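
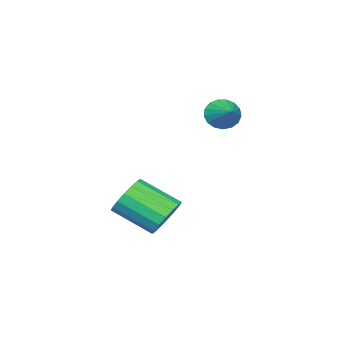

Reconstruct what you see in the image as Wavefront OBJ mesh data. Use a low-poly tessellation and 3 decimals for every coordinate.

v -3.605 2.571 1.864
v -3.153 2.502 1.321
v -2.835 3.429 2.396
v -3.362 2.751 1.222
v -3.627 2.959 1.27
v -3.886 3.078 1.454
v -4.082 3.081 1.732
v -4.168 2.967 2.04
v -4.125 2.762 2.308
v -3.963 2.514 2.475
v -3.719 2.279 2.501
v -3.449 2.11 2.382
v -3.215 2.048 2.144
v -3.07 2.105 1.842
v -3.048 2.269 1.545
v -1.35 1.625 -2.822
v -1.085 1.218 -3.591
v -0.725 -0.332 -2.648
v -0.99 0.075 -1.878
v -0.72 1.397 -3.437
v -0.359 -0.153 -2.493
v -0.498 1.628 -3.142
v -0.138 0.078 -2.198
v -0.472 1.859 -2.773
v -0.112 0.309 -1.829
v -0.647 2.036 -2.416
v -0.287 0.486 -1.472
v -0.983 2.119 -2.151
v -0.623 0.569 -1.208
v -1.403 2.088 -2.04
v -1.043 0.538 -1.097
v -1.811 1.952 -2.109
v -1.451 0.402 -1.165
v -2.114 1.741 -2.34
v -1.753 0.191 -1.397
v -2.241 1.503 -2.682
v -1.881 -0.047 -1.739
v -2.164 1.293 -3.056
v -1.804 -0.257 -2.113
v -1.901 1.159 -3.376
v -1.541 -0.391 -2.433
v -1.512 1.132 -3.57
v -1.151 -0.418 -2.626
f 2 1 4
f 2 4 3
f 4 1 5
f 4 5 3
f 5 1 6
f 5 6 3
f 6 1 7
f 6 7 3
f 7 1 8
f 7 8 3
f 8 1 9
f 8 9 3
f 9 1 10
f 9 10 3
f 10 1 11
f 10 11 3
f 11 1 12
f 11 12 3
f 12 1 13
f 12 13 3
f 13 1 14
f 13 14 3
f 14 1 15
f 14 15 3
f 15 1 2
f 15 2 3
f 17 16 20
f 17 20 18
f 18 20 21
f 18 21 19
f 20 16 22
f 20 22 21
f 21 22 23
f 21 23 19
f 22 16 24
f 22 24 23
f 23 24 25
f 23 25 19
f 24 16 26
f 24 26 25
f 25 26 27
f 25 27 19
f 26 16 28
f 26 28 27
f 27 28 29
f 27 29 19
f 28 16 30
f 28 30 29
f 29 30 31
f 29 31 19
f 30 16 32
f 30 32 31
f 31 32 33
f 31 33 19
f 32 16 34
f 32 34 33
f 33 34 35
f 33 35 19
f 34 16 36
f 34 36 35
f 35 36 37
f 35 37 19
f 36 16 38
f 36 38 37
f 37 38 39
f 37 39 19
f 38 16 40
f 38 40 39
f 39 40 41
f 39 41 19
f 40 16 42
f 40 42 41
f 41 42 43
f 41 43 19
f 42 16 17
f 42 17 43
f 43 17 18
f 43 18 19



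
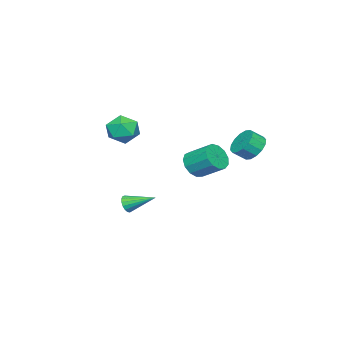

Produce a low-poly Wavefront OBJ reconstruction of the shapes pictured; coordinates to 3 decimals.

v 0.639 -1.763 -3.491
v 0.982 -1.899 -2.956
v 0.181 -0.077 -2.769
v 1.189 -1.762 -3.144
v 1.27 -1.625 -3.411
v 1.206 -1.52 -3.697
v 1.013 -1.47 -3.936
v 0.734 -1.488 -4.072
v 0.434 -1.568 -4.076
v 0.18 -1.693 -3.946
v 0.032 -1.833 -3.711
v 0.023 -1.958 -3.427
v 0.155 -2.038 -3.156
v 0.398 -2.055 -2.963
v 0.696 -2.005 -2.891
v -2.535 -2.903 0.934
v -1.435 -2.659 1.195
v -2.285 -4.661 1.525
v -1.185 -4.417 1.786
v -2.044 -3.951 2.405
v -2.198 -2.864 2.04
v -1.522 -4.456 0.68
v -1.676 -3.369 0.315
v -0.809 -3.619 1.039
v -1.131 -3.307 2.104
v -2.589 -4.013 0.616
v -2.911 -3.701 1.681
v -3.668 4.271 0.808
v -2.887 4.826 0.561
v -2.29 4.265 1.186
v -3.072 3.709 1.432
v -3.093 5.06 0.968
v -2.496 4.499 1.592
v -3.453 5.083 1.331
v -2.856 4.521 1.956
v -3.871 4.887 1.555
v -3.274 4.326 2.18
v -4.234 4.527 1.578
v -3.638 3.966 2.203
v -4.446 4.098 1.395
v -3.85 3.537 2.02
v -4.45 3.715 1.054
v -3.853 3.154 1.679
v -4.244 3.481 0.648
v -3.647 2.92 1.272
v -3.884 3.459 0.284
v -3.287 2.897 0.909
v -3.466 3.654 0.06
v -2.869 3.093 0.685
v -3.102 4.014 0.037
v -2.506 3.453 0.662
v -2.89 4.443 0.22
v -2.294 3.882 0.845
v -1.091 1.783 -0.171
v -0.191 2.018 -0.51
v -0.229 3.493 0.413
v -1.129 3.257 0.751
v -0.556 2.235 -0.871
v -0.595 3.709 0.052
v -1.091 2.308 -1.011
v -1.13 3.783 -0.088
v -1.626 2.214 -0.883
v -1.665 3.689 0.04
v -1.991 1.984 -0.53
v -2.03 3.458 0.393
v -2.07 1.689 -0.063
v -2.109 3.164 0.86
v -1.838 1.424 0.37
v -1.877 2.899 1.293
v -1.369 1.273 0.631
v -1.408 2.748 1.554
v -0.811 1.284 0.637
v -0.85 2.759 1.56
v -0.342 1.453 0.386
v -0.381 2.928 1.309
v -0.111 1.727 -0.041
v -0.15 3.201 0.882
f 2 1 4
f 2 4 3
f 4 1 5
f 4 5 3
f 5 1 6
f 5 6 3
f 6 1 7
f 6 7 3
f 7 1 8
f 7 8 3
f 8 1 9
f 8 9 3
f 9 1 10
f 9 10 3
f 10 1 11
f 10 11 3
f 11 1 12
f 11 12 3
f 12 1 13
f 12 13 3
f 13 1 14
f 13 14 3
f 14 1 15
f 14 15 3
f 15 1 2
f 15 2 3
f 16 27 21
f 16 21 17
f 16 17 23
f 16 23 26
f 16 26 27
f 17 21 25
f 21 27 20
f 27 26 18
f 26 23 22
f 23 17 24
f 19 25 20
f 19 20 18
f 19 18 22
f 19 22 24
f 19 24 25
f 20 25 21
f 18 20 27
f 22 18 26
f 24 22 23
f 25 24 17
f 29 28 32
f 29 32 30
f 30 32 33
f 30 33 31
f 32 28 34
f 32 34 33
f 33 34 35
f 33 35 31
f 34 28 36
f 34 36 35
f 35 36 37
f 35 37 31
f 36 28 38
f 36 38 37
f 37 38 39
f 37 39 31
f 38 28 40
f 38 40 39
f 39 40 41
f 39 41 31
f 40 28 42
f 40 42 41
f 41 42 43
f 41 43 31
f 42 28 44
f 42 44 43
f 43 44 45
f 43 45 31
f 44 28 46
f 44 46 45
f 45 46 47
f 45 47 31
f 46 28 48
f 46 48 47
f 47 48 49
f 47 49 31
f 48 28 50
f 48 50 49
f 49 50 51
f 49 51 31
f 50 28 52
f 50 52 51
f 51 52 53
f 51 53 31
f 52 28 29
f 52 29 53
f 53 29 30
f 53 30 31
f 55 54 58
f 55 58 56
f 56 58 59
f 56 59 57
f 58 54 60
f 58 60 59
f 59 60 61
f 59 61 57
f 60 54 62
f 60 62 61
f 61 62 63
f 61 63 57
f 62 54 64
f 62 64 63
f 63 64 65
f 63 65 57
f 64 54 66
f 64 66 65
f 65 66 67
f 65 67 57
f 66 54 68
f 66 68 67
f 67 68 69
f 67 69 57
f 68 54 70
f 68 70 69
f 69 70 71
f 69 71 57
f 70 54 72
f 70 72 71
f 71 72 73
f 71 73 57
f 72 54 74
f 72 74 73
f 73 74 75
f 73 75 57
f 74 54 76
f 74 76 75
f 75 76 77
f 75 77 57
f 76 54 55
f 76 55 77
f 77 55 56
f 77 56 57



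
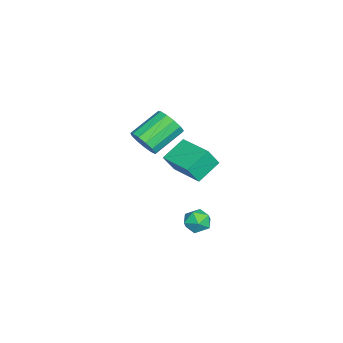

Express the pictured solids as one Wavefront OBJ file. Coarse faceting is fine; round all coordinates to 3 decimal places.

v 1.87 1.123 -1.258
v 2.411 1.588 -1.207
v 2.409 0.592 -2.133
v 2.95 1.057 -2.082
v 2.843 0.576 -1.564
v 2.509 0.904 -1.024
v 2.311 1.276 -2.316
v 1.977 1.604 -1.776
v 2.683 1.683 -1.861
v 3.012 1.25 -1.397
v 1.808 0.93 -1.943
v 2.137 0.497 -1.479
v 2.953 -1.192 3.54
v 3.54 -0.954 3.995
v 2.474 0.07 4.835
v 1.887 -0.168 4.38
v 3.532 -0.681 3.651
v 2.466 0.343 4.491
v 3.339 -0.57 3.272
v 2.273 0.454 4.112
v 3.024 -0.656 2.978
v 1.959 0.368 3.817
v 2.687 -0.913 2.862
v 1.621 0.111 3.702
v 2.434 -1.258 2.962
v 1.368 -0.234 3.802
v 2.346 -1.582 3.245
v 1.28 -0.558 4.085
v 2.45 -1.783 3.622
v 1.384 -0.759 4.462
v 2.714 -1.795 3.973
v 1.648 -0.771 4.813
v 3.054 -1.617 4.187
v 1.988 -0.592 5.026
v 3.362 -1.303 4.195
v 2.296 -0.279 5.035
v 0.945 -0.198 0.604
v 1.289 -0.643 1.549
v 0.027 0.551 1.29
v 0.37 0.106 2.236
v 2.15 1.114 0.784
v 2.493 0.669 1.73
v 1.231 1.863 1.471
v 1.575 1.418 2.416
f 1 12 6
f 1 6 2
f 1 2 8
f 1 8 11
f 1 11 12
f 2 6 10
f 6 12 5
f 12 11 3
f 11 8 7
f 8 2 9
f 4 10 5
f 4 5 3
f 4 3 7
f 4 7 9
f 4 9 10
f 5 10 6
f 3 5 12
f 7 3 11
f 9 7 8
f 10 9 2
f 14 13 17
f 14 17 15
f 15 17 18
f 15 18 16
f 17 13 19
f 17 19 18
f 18 19 20
f 18 20 16
f 19 13 21
f 19 21 20
f 20 21 22
f 20 22 16
f 21 13 23
f 21 23 22
f 22 23 24
f 22 24 16
f 23 13 25
f 23 25 24
f 24 25 26
f 24 26 16
f 25 13 27
f 25 27 26
f 26 27 28
f 26 28 16
f 27 13 29
f 27 29 28
f 28 29 30
f 28 30 16
f 29 13 31
f 29 31 30
f 30 31 32
f 30 32 16
f 31 13 33
f 31 33 32
f 32 33 34
f 32 34 16
f 33 13 35
f 33 35 34
f 34 35 36
f 34 36 16
f 35 13 14
f 35 14 36
f 36 14 15
f 36 15 16
f 38 40 37
f 41 38 37
f 37 40 39
f 39 41 37
f 38 44 40
f 42 38 41
f 42 44 38
f 40 44 39
f 43 41 39
f 39 44 43
f 43 42 41
f 44 42 43



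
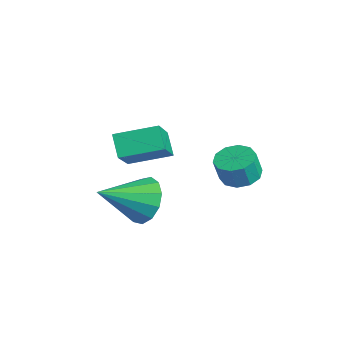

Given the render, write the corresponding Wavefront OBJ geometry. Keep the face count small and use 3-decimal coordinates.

v 2.223 3.3 -0.992
v 2.891 2.876 -1.208
v 3.025 2.557 -0.164
v 2.357 2.98 0.052
v 3.037 3.345 -1.083
v 3.171 3.026 -0.039
v 2.871 3.797 -0.923
v 3.005 3.477 0.121
v 2.458 4.059 -0.79
v 2.593 3.739 0.254
v 1.955 4.031 -0.734
v 2.09 3.711 0.31
v 1.555 3.723 -0.776
v 1.689 3.404 0.268
v 1.409 3.254 -0.901
v 1.543 2.935 0.143
v 1.575 2.803 -1.061
v 1.709 2.483 -0.017
v 1.987 2.541 -1.194
v 2.122 2.221 -0.15
v 2.49 2.569 -1.25
v 2.625 2.249 -0.206
v 1.492 -0.229 -2.082
v 2.2 0.207 -1.362
v 1.648 -2.111 -1.098
v 1.635 0.286 -1.12
v 1.024 0.202 -1.184
v 0.562 -0.019 -1.533
v 0.395 -0.306 -2.057
v 0.576 -0.569 -2.588
v 1.048 -0.724 -2.959
v 1.661 -0.721 -3.051
v 2.22 -0.562 -2.836
v 2.548 -0.298 -2.381
v 2.541 -0.011 -1.832
v 0.047 -0.587 0.369
v 1.455 -1.419 1.734
v 0.577 1.014 0.798
v 1.985 0.182 2.163
v 0.795 -0.622 -0.423
v 2.203 -1.454 0.942
v 1.325 0.979 0.006
v 2.733 0.147 1.371
f 2 1 5
f 2 5 3
f 3 5 6
f 3 6 4
f 5 1 7
f 5 7 6
f 6 7 8
f 6 8 4
f 7 1 9
f 7 9 8
f 8 9 10
f 8 10 4
f 9 1 11
f 9 11 10
f 10 11 12
f 10 12 4
f 11 1 13
f 11 13 12
f 12 13 14
f 12 14 4
f 13 1 15
f 13 15 14
f 14 15 16
f 14 16 4
f 15 1 17
f 15 17 16
f 16 17 18
f 16 18 4
f 17 1 19
f 17 19 18
f 18 19 20
f 18 20 4
f 19 1 21
f 19 21 20
f 20 21 22
f 20 22 4
f 21 1 2
f 21 2 22
f 22 2 3
f 22 3 4
f 24 23 26
f 24 26 25
f 26 23 27
f 26 27 25
f 27 23 28
f 27 28 25
f 28 23 29
f 28 29 25
f 29 23 30
f 29 30 25
f 30 23 31
f 30 31 25
f 31 23 32
f 31 32 25
f 32 23 33
f 32 33 25
f 33 23 34
f 33 34 25
f 34 23 35
f 34 35 25
f 35 23 24
f 35 24 25
f 37 39 36
f 40 37 36
f 36 39 38
f 38 40 36
f 37 43 39
f 41 37 40
f 41 43 37
f 39 43 38
f 42 40 38
f 38 43 42
f 42 41 40
f 43 41 42



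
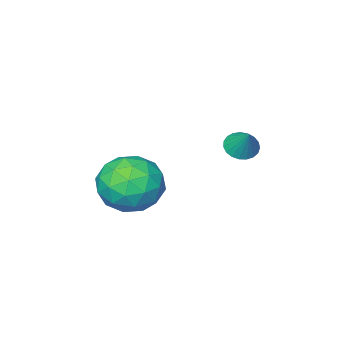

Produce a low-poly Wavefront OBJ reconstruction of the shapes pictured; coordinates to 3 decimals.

v 0.331 0.131 -2.041
v 1.335 0.564 -2.383
v 1.205 -0.884 -0.757
v 2.209 -0.451 -1.099
v 1.449 0.219 -0.564
v 0.909 0.846 -1.357
v 1.631 -1.166 -1.783
v 1.091 -0.539 -2.576
v 2.139 -0.238 -2.223
v 2.026 0.618 -1.47
v 0.514 -0.938 -1.67
v 0.401 -0.082 -0.917
v 0.756 0.436 -2.324
v 1.784 -0.756 -0.816
v 1.337 -0.362 -0.501
v 1.927 -0.108 -0.702
v 0.506 0.602 -1.721
v 1.096 0.857 -1.922
v 1.163 0.654 -0.853
v 1.444 -1.177 -1.218
v 2.034 -0.922 -1.419
v 0.613 -0.212 -2.438
v 1.203 0.042 -2.639
v 1.377 -0.974 -2.287
v 1.819 0.22 -2.432
v 2.333 -0.377 -1.677
v 1.993 -0.797 -2.079
v 1.676 -0.429 -2.545
v 1.753 0.723 -1.989
v 2.267 0.127 -1.235
v 1.82 0.521 -0.92
v 1.502 0.889 -1.386
v 2.225 0.252 -1.895
v 0.273 -0.447 -1.905
v 0.787 -1.043 -1.151
v 1.038 -1.209 -1.754
v 0.72 -0.841 -2.22
v 0.207 0.057 -1.463
v 0.721 -0.54 -0.708
v 0.864 0.109 -0.595
v 0.547 0.477 -1.061
v 0.315 -0.572 -1.245
v -2.228 0.832 -0.632
v -1.825 0.455 -0.456
v -1.992 1.488 0.232
v -1.698 0.6 -0.6
v -1.662 0.785 -0.751
v -1.725 0.978 -0.88
v -1.874 1.147 -0.967
v -2.085 1.261 -0.996
v -2.32 1.3 -0.962
v -2.54 1.259 -0.871
v -2.705 1.144 -0.738
v -2.788 0.976 -0.588
v -2.775 0.782 -0.445
v -2.666 0.597 -0.334
v -2.482 0.453 -0.275
v -2.254 0.374 -0.278
v -2.022 0.375 -0.342
f 1 38 17
f 38 12 41
f 17 41 6
f 38 41 17
f 1 17 13
f 17 6 18
f 13 18 2
f 17 18 13
f 1 13 22
f 13 2 23
f 22 23 8
f 13 23 22
f 1 22 34
f 22 8 37
f 34 37 11
f 22 37 34
f 1 34 38
f 34 11 42
f 38 42 12
f 34 42 38
f 2 18 29
f 18 6 32
f 29 32 10
f 18 32 29
f 6 41 19
f 41 12 40
f 19 40 5
f 41 40 19
f 12 42 39
f 42 11 35
f 39 35 3
f 42 35 39
f 11 37 36
f 37 8 24
f 36 24 7
f 37 24 36
f 8 23 28
f 23 2 25
f 28 25 9
f 23 25 28
f 4 30 16
f 30 10 31
f 16 31 5
f 30 31 16
f 4 16 14
f 16 5 15
f 14 15 3
f 16 15 14
f 4 14 21
f 14 3 20
f 21 20 7
f 14 20 21
f 4 21 26
f 21 7 27
f 26 27 9
f 21 27 26
f 4 26 30
f 26 9 33
f 30 33 10
f 26 33 30
f 5 31 19
f 31 10 32
f 19 32 6
f 31 32 19
f 3 15 39
f 15 5 40
f 39 40 12
f 15 40 39
f 7 20 36
f 20 3 35
f 36 35 11
f 20 35 36
f 9 27 28
f 27 7 24
f 28 24 8
f 27 24 28
f 10 33 29
f 33 9 25
f 29 25 2
f 33 25 29
f 44 43 46
f 44 46 45
f 46 43 47
f 46 47 45
f 47 43 48
f 47 48 45
f 48 43 49
f 48 49 45
f 49 43 50
f 49 50 45
f 50 43 51
f 50 51 45
f 51 43 52
f 51 52 45
f 52 43 53
f 52 53 45
f 53 43 54
f 53 54 45
f 54 43 55
f 54 55 45
f 55 43 56
f 55 56 45
f 56 43 57
f 56 57 45
f 57 43 58
f 57 58 45
f 58 43 59
f 58 59 45
f 59 43 44
f 59 44 45



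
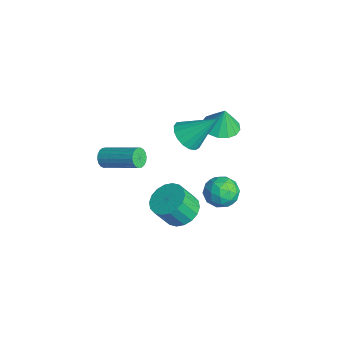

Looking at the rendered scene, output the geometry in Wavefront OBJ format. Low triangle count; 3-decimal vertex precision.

v -3.232 3.329 1.107
v -2.361 2.839 1.098
v -3.128 3.491 2.413
v -2.236 3.336 1.026
v -2.378 3.831 0.976
v -2.749 4.192 0.961
v -3.25 4.321 0.985
v -3.746 4.184 1.042
v -4.104 3.819 1.116
v -4.229 3.321 1.188
v -4.087 2.826 1.238
v -3.716 2.466 1.254
v -3.215 2.336 1.229
v -2.719 2.473 1.173
v -0.873 -3.519 2.994
v -0.573 -3.511 2.509
v 0.773 -2.174 3.362
v 0.473 -2.181 3.846
v -0.74 -3.322 2.475
v 0.606 -1.985 3.328
v -0.932 -3.173 2.545
v 0.414 -1.835 3.397
v -1.113 -3.091 2.703
v 0.233 -1.754 3.555
v -1.246 -3.095 2.918
v 0.099 -1.758 3.771
v -1.306 -3.182 3.149
v 0.04 -1.845 4.002
v -1.28 -3.336 3.349
v 0.066 -1.999 4.202
v -1.173 -3.526 3.478
v 0.173 -2.189 4.331
v -1.006 -3.715 3.512
v 0.34 -2.378 4.365
v -0.814 -3.865 3.443
v 0.532 -2.527 4.295
v -0.633 -3.946 3.285
v 0.713 -2.609 4.137
v -0.499 -3.942 3.069
v 0.846 -2.605 3.922
v -0.44 -3.855 2.838
v 0.906 -2.518 3.691
v -0.466 -3.701 2.638
v 0.88 -2.364 3.491
v 1.097 -0.261 -0.512
v 2.069 -0.468 -0.629
v 2.054 -1.226 0.595
v 1.083 -1.019 0.712
v 2.075 -0.09 -0.395
v 2.061 -0.848 0.83
v 1.888 0.255 -0.184
v 1.874 -0.503 1.041
v 1.545 0.497 -0.038
v 1.53 -0.261 1.187
v 1.113 0.589 0.014
v 1.098 -0.169 1.239
v 0.677 0.513 -0.038
v 0.663 -0.245 1.186
v 0.325 0.283 -0.184
v 0.311 -0.474 1.04
v 0.126 -0.054 -0.395
v 0.111 -0.812 0.829
v 0.119 -0.432 -0.63
v 0.105 -1.19 0.595
v 0.306 -0.777 -0.841
v 0.292 -1.535 0.384
v 0.65 -1.019 -0.987
v 0.635 -1.777 0.238
v 1.082 -1.111 -1.039
v 1.067 -1.869 0.186
v 1.517 -1.035 -0.986
v 1.503 -1.793 0.238
v 1.869 -0.806 -0.84
v 1.855 -1.563 0.384
v -0.966 3.42 -2.017
v -0.29 2.912 -2.53
v -1.37 2.088 -1.23
v -0.694 1.58 -1.743
v -0.407 2.253 -1.078
v -0.158 3.076 -1.564
v -1.502 1.924 -2.196
v -1.253 2.747 -2.682
v -0.621 1.988 -2.64
v 0.055 2.191 -1.949
v -1.715 2.809 -1.811
v -1.039 3.012 -1.12
v -0.593 3.283 -2.342
v -1.067 1.717 -1.418
v -0.899 2.112 -1.027
v -0.502 1.814 -1.328
v -0.515 3.379 -1.775
v -0.118 3.081 -2.076
v -0.187 2.693 -1.223
v -1.542 1.919 -1.684
v -1.145 1.621 -1.985
v -1.158 3.186 -2.432
v -0.761 2.888 -2.733
v -1.473 2.307 -2.537
v -0.39 2.441 -2.709
v -0.627 1.658 -2.246
v -1.103 1.86 -2.513
v -0.956 2.344 -2.798
v 0.008 2.561 -2.302
v -0.23 1.778 -1.84
v -0.061 2.173 -1.449
v 0.085 2.657 -1.735
v -0.187 2.017 -2.367
v -1.43 3.222 -1.92
v -1.668 2.439 -1.458
v -1.745 2.343 -2.025
v -1.599 2.827 -2.311
v -1.033 3.342 -1.514
v -1.27 2.559 -1.051
v -0.704 2.656 -0.962
v -0.557 3.14 -1.247
v -1.473 2.983 -1.393
v -2.035 1.09 2.135
v -1.489 1.536 1.513
v -1.465 2.47 3.625
v -1.887 1.742 1.474
v -2.319 1.798 1.587
v -2.686 1.693 1.825
v -2.904 1.449 2.134
v -2.922 1.122 2.444
v -2.737 0.789 2.682
v -2.391 0.524 2.795
v -1.964 0.389 2.757
v -1.553 0.414 2.576
v -1.252 0.594 2.294
v -1.13 0.888 1.976
v -1.216 1.228 1.694
f 2 1 4
f 2 4 3
f 4 1 5
f 4 5 3
f 5 1 6
f 5 6 3
f 6 1 7
f 6 7 3
f 7 1 8
f 7 8 3
f 8 1 9
f 8 9 3
f 9 1 10
f 9 10 3
f 10 1 11
f 10 11 3
f 11 1 12
f 11 12 3
f 12 1 13
f 12 13 3
f 13 1 14
f 13 14 3
f 14 1 2
f 14 2 3
f 16 15 19
f 16 19 17
f 17 19 20
f 17 20 18
f 19 15 21
f 19 21 20
f 20 21 22
f 20 22 18
f 21 15 23
f 21 23 22
f 22 23 24
f 22 24 18
f 23 15 25
f 23 25 24
f 24 25 26
f 24 26 18
f 25 15 27
f 25 27 26
f 26 27 28
f 26 28 18
f 27 15 29
f 27 29 28
f 28 29 30
f 28 30 18
f 29 15 31
f 29 31 30
f 30 31 32
f 30 32 18
f 31 15 33
f 31 33 32
f 32 33 34
f 32 34 18
f 33 15 35
f 33 35 34
f 34 35 36
f 34 36 18
f 35 15 37
f 35 37 36
f 36 37 38
f 36 38 18
f 37 15 39
f 37 39 38
f 38 39 40
f 38 40 18
f 39 15 41
f 39 41 40
f 40 41 42
f 40 42 18
f 41 15 43
f 41 43 42
f 42 43 44
f 42 44 18
f 43 15 16
f 43 16 44
f 44 16 17
f 44 17 18
f 46 45 49
f 46 49 47
f 47 49 50
f 47 50 48
f 49 45 51
f 49 51 50
f 50 51 52
f 50 52 48
f 51 45 53
f 51 53 52
f 52 53 54
f 52 54 48
f 53 45 55
f 53 55 54
f 54 55 56
f 54 56 48
f 55 45 57
f 55 57 56
f 56 57 58
f 56 58 48
f 57 45 59
f 57 59 58
f 58 59 60
f 58 60 48
f 59 45 61
f 59 61 60
f 60 61 62
f 60 62 48
f 61 45 63
f 61 63 62
f 62 63 64
f 62 64 48
f 63 45 65
f 63 65 64
f 64 65 66
f 64 66 48
f 65 45 67
f 65 67 66
f 66 67 68
f 66 68 48
f 67 45 69
f 67 69 68
f 68 69 70
f 68 70 48
f 69 45 71
f 69 71 70
f 70 71 72
f 70 72 48
f 71 45 73
f 71 73 72
f 72 73 74
f 72 74 48
f 73 45 46
f 73 46 74
f 74 46 47
f 74 47 48
f 75 112 91
f 112 86 115
f 91 115 80
f 112 115 91
f 75 91 87
f 91 80 92
f 87 92 76
f 91 92 87
f 75 87 96
f 87 76 97
f 96 97 82
f 87 97 96
f 75 96 108
f 96 82 111
f 108 111 85
f 96 111 108
f 75 108 112
f 108 85 116
f 112 116 86
f 108 116 112
f 76 92 103
f 92 80 106
f 103 106 84
f 92 106 103
f 80 115 93
f 115 86 114
f 93 114 79
f 115 114 93
f 86 116 113
f 116 85 109
f 113 109 77
f 116 109 113
f 85 111 110
f 111 82 98
f 110 98 81
f 111 98 110
f 82 97 102
f 97 76 99
f 102 99 83
f 97 99 102
f 78 104 90
f 104 84 105
f 90 105 79
f 104 105 90
f 78 90 88
f 90 79 89
f 88 89 77
f 90 89 88
f 78 88 95
f 88 77 94
f 95 94 81
f 88 94 95
f 78 95 100
f 95 81 101
f 100 101 83
f 95 101 100
f 78 100 104
f 100 83 107
f 104 107 84
f 100 107 104
f 79 105 93
f 105 84 106
f 93 106 80
f 105 106 93
f 77 89 113
f 89 79 114
f 113 114 86
f 89 114 113
f 81 94 110
f 94 77 109
f 110 109 85
f 94 109 110
f 83 101 102
f 101 81 98
f 102 98 82
f 101 98 102
f 84 107 103
f 107 83 99
f 103 99 76
f 107 99 103
f 118 117 120
f 118 120 119
f 120 117 121
f 120 121 119
f 121 117 122
f 121 122 119
f 122 117 123
f 122 123 119
f 123 117 124
f 123 124 119
f 124 117 125
f 124 125 119
f 125 117 126
f 125 126 119
f 126 117 127
f 126 127 119
f 127 117 128
f 127 128 119
f 128 117 129
f 128 129 119
f 129 117 130
f 129 130 119
f 130 117 131
f 130 131 119
f 131 117 118
f 131 118 119



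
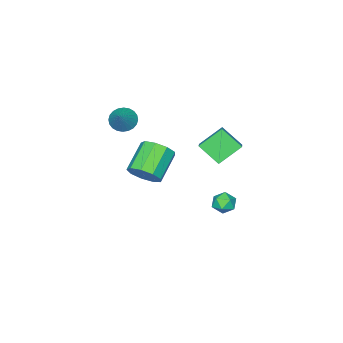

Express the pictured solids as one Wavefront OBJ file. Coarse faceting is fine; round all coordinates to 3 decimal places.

v 0.648 -3.093 2.951
v 1.222 -3.01 2.372
v 1.732 -2.387 4.129
v 1.068 -2.731 2.347
v 0.849 -2.507 2.414
v 0.6 -2.373 2.563
v 0.358 -2.348 2.771
v 0.16 -2.437 3.006
v 0.037 -2.625 3.233
v 0.006 -2.885 3.417
v 0.073 -3.177 3.53
v 0.228 -3.456 3.555
v 0.447 -3.679 3.488
v 0.696 -3.814 3.339
v 0.938 -3.839 3.132
v 1.136 -3.75 2.896
v 1.259 -3.562 2.669
v 1.29 -3.302 2.485
v -2.487 2.33 -3.511
v -2.137 1.803 -3.964
v -2.723 1.437 -2.656
v -2.373 0.91 -3.109
v -1.953 1.467 -2.765
v -1.807 2.019 -3.294
v -3.053 1.221 -3.326
v -2.907 1.773 -3.855
v -2.487 1.118 -3.85
v -1.807 1.27 -3.503
v -3.053 1.97 -3.117
v -2.373 2.122 -2.77
v 0.709 2.567 3.724
v -0.457 3.145 4.737
v 0.406 3.71 2.722
v -0.76 4.289 3.735
v 1.28 3.051 4.105
v 0.114 3.63 5.118
v 0.977 4.195 3.103
v -0.189 4.773 4.116
v 2.909 0.655 1.446
v 3.419 0.914 2.278
v 1.842 0.464 3.386
v 1.331 0.205 2.554
v 3.085 1.463 2.025
v 1.507 1.014 3.133
v 2.668 1.634 1.501
v 1.091 1.184 2.609
v 2.364 1.347 0.951
v 0.786 0.897 2.06
v 2.315 0.736 0.633
v 0.737 0.286 1.741
v 2.543 0.087 0.695
v 0.966 -0.363 1.803
v 2.943 -0.296 1.108
v 1.365 -0.746 2.217
v 3.327 -0.234 1.68
v 1.749 -0.684 2.788
v 3.515 0.244 2.141
v 1.937 -0.206 3.25
f 2 1 4
f 2 4 3
f 4 1 5
f 4 5 3
f 5 1 6
f 5 6 3
f 6 1 7
f 6 7 3
f 7 1 8
f 7 8 3
f 8 1 9
f 8 9 3
f 9 1 10
f 9 10 3
f 10 1 11
f 10 11 3
f 11 1 12
f 11 12 3
f 12 1 13
f 12 13 3
f 13 1 14
f 13 14 3
f 14 1 15
f 14 15 3
f 15 1 16
f 15 16 3
f 16 1 17
f 16 17 3
f 17 1 18
f 17 18 3
f 18 1 2
f 18 2 3
f 19 30 24
f 19 24 20
f 19 20 26
f 19 26 29
f 19 29 30
f 20 24 28
f 24 30 23
f 30 29 21
f 29 26 25
f 26 20 27
f 22 28 23
f 22 23 21
f 22 21 25
f 22 25 27
f 22 27 28
f 23 28 24
f 21 23 30
f 25 21 29
f 27 25 26
f 28 27 20
f 32 34 31
f 35 32 31
f 31 34 33
f 33 35 31
f 32 38 34
f 36 32 35
f 36 38 32
f 34 38 33
f 37 35 33
f 33 38 37
f 37 36 35
f 38 36 37
f 40 39 43
f 40 43 41
f 41 43 44
f 41 44 42
f 43 39 45
f 43 45 44
f 44 45 46
f 44 46 42
f 45 39 47
f 45 47 46
f 46 47 48
f 46 48 42
f 47 39 49
f 47 49 48
f 48 49 50
f 48 50 42
f 49 39 51
f 49 51 50
f 50 51 52
f 50 52 42
f 51 39 53
f 51 53 52
f 52 53 54
f 52 54 42
f 53 39 55
f 53 55 54
f 54 55 56
f 54 56 42
f 55 39 57
f 55 57 56
f 56 57 58
f 56 58 42
f 57 39 40
f 57 40 58
f 58 40 41
f 58 41 42



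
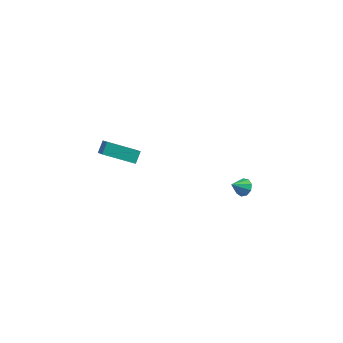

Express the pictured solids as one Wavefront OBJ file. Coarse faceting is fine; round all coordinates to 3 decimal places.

v -4.95 3.191 -1.127
v -4.357 2.498 -0.379
v -4.928 3.801 -0.58
v -4.334 3.108 0.168
v -3.266 3.812 -1.888
v -2.672 3.119 -1.14
v -3.243 4.422 -1.341
v -2.65 3.729 -0.593
v 3.543 3.164 -0.779
v 3.96 3.253 -0.401
v 3.077 2.556 -0.121
v 3.679 3.519 -0.355
v 3.334 3.619 -0.507
v 3.087 3.506 -0.786
v 3.053 3.233 -1.063
v 3.249 2.927 -1.206
v 3.582 2.733 -1.15
v 3.897 2.74 -0.92
v 4.046 2.945 -0.624
f 2 4 1
f 5 2 1
f 1 4 3
f 3 5 1
f 2 8 4
f 6 2 5
f 6 8 2
f 4 8 3
f 7 5 3
f 3 8 7
f 7 6 5
f 8 6 7
f 10 9 12
f 10 12 11
f 12 9 13
f 12 13 11
f 13 9 14
f 13 14 11
f 14 9 15
f 14 15 11
f 15 9 16
f 15 16 11
f 16 9 17
f 16 17 11
f 17 9 18
f 17 18 11
f 18 9 19
f 18 19 11
f 19 9 10
f 19 10 11



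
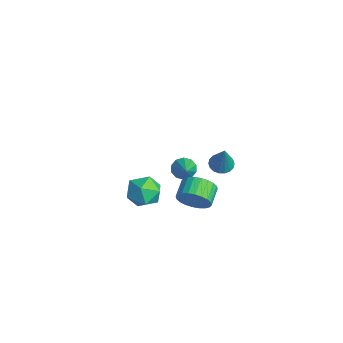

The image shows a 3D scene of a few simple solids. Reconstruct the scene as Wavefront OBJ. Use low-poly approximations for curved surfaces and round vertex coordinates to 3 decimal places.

v 0.316 0.564 -2.818
v 0.959 0.824 -1.977
v 0.008 1.575 -1.481
v -0.636 1.316 -2.322
v 1.057 1.131 -2.255
v 0.106 1.882 -1.758
v 1.042 1.352 -2.618
v 0.091 2.103 -2.121
v 0.917 1.453 -3.011
v -0.035 2.204 -2.515
v 0.7 1.419 -3.375
v -0.252 2.17 -2.879
v 0.424 1.255 -3.655
v -0.527 2.006 -3.158
v 0.132 0.985 -3.807
v -0.819 1.737 -3.31
v -0.132 0.652 -3.808
v -1.083 1.403 -3.312
v -0.328 0.305 -3.659
v -1.279 1.056 -3.163
v -0.426 -0.002 -3.382
v -1.377 0.749 -2.885
v -0.411 -0.223 -3.019
v -1.362 0.528 -2.522
v -0.285 -0.324 -2.625
v -1.237 0.427 -2.129
v -0.068 -0.29 -2.261
v -1.02 0.461 -1.765
v 0.207 -0.126 -1.982
v -0.744 0.625 -1.485
v 0.499 0.143 -1.83
v -0.452 0.895 -1.333
v 0.763 0.477 -1.828
v -0.188 1.228 -1.332
v 3.356 1.005 2.941
v 3.987 1.262 2.677
v 4.204 0.835 4.799
v 3.833 1.532 2.772
v 3.585 1.697 2.9
v 3.291 1.726 3.036
v 3.011 1.612 3.154
v 2.799 1.378 3.229
v 2.697 1.07 3.247
v 2.726 0.749 3.205
v 2.879 0.479 3.11
v 3.128 0.313 2.981
v 3.421 0.285 2.845
v 3.702 0.399 2.727
v 3.914 0.633 2.652
v 4.016 0.941 2.634
v -2.248 -1.721 -2.13
v -1.397 -0.869 -2.32
v -0.883 -3.131 -2.34
v -0.032 -2.279 -2.53
v -0.535 -2.403 -1.426
v -1.379 -1.532 -1.296
v -0.901 -2.468 -3.364
v -1.745 -1.597 -3.234
v -0.564 -1.331 -3.082
v -0.338 -1.29 -1.884
v -1.942 -2.71 -2.776
v -1.716 -2.669 -1.578
v -4.633 1.873 -4.251
v -4.142 2.199 -4.806
v -3.107 1.447 -3.149
v -4.273 2.56 -4.485
v -4.542 2.658 -4.074
v -4.846 2.456 -3.731
v -5.068 2.032 -3.586
v -5.125 1.546 -3.696
v -4.993 1.186 -4.017
v -4.724 1.087 -4.428
v -4.421 1.289 -4.771
v -4.198 1.714 -4.915
f 2 1 5
f 2 5 3
f 3 5 6
f 3 6 4
f 5 1 7
f 5 7 6
f 6 7 8
f 6 8 4
f 7 1 9
f 7 9 8
f 8 9 10
f 8 10 4
f 9 1 11
f 9 11 10
f 10 11 12
f 10 12 4
f 11 1 13
f 11 13 12
f 12 13 14
f 12 14 4
f 13 1 15
f 13 15 14
f 14 15 16
f 14 16 4
f 15 1 17
f 15 17 16
f 16 17 18
f 16 18 4
f 17 1 19
f 17 19 18
f 18 19 20
f 18 20 4
f 19 1 21
f 19 21 20
f 20 21 22
f 20 22 4
f 21 1 23
f 21 23 22
f 22 23 24
f 22 24 4
f 23 1 25
f 23 25 24
f 24 25 26
f 24 26 4
f 25 1 27
f 25 27 26
f 26 27 28
f 26 28 4
f 27 1 29
f 27 29 28
f 28 29 30
f 28 30 4
f 29 1 31
f 29 31 30
f 30 31 32
f 30 32 4
f 31 1 33
f 31 33 32
f 32 33 34
f 32 34 4
f 33 1 2
f 33 2 34
f 34 2 3
f 34 3 4
f 36 35 38
f 36 38 37
f 38 35 39
f 38 39 37
f 39 35 40
f 39 40 37
f 40 35 41
f 40 41 37
f 41 35 42
f 41 42 37
f 42 35 43
f 42 43 37
f 43 35 44
f 43 44 37
f 44 35 45
f 44 45 37
f 45 35 46
f 45 46 37
f 46 35 47
f 46 47 37
f 47 35 48
f 47 48 37
f 48 35 49
f 48 49 37
f 49 35 50
f 49 50 37
f 50 35 36
f 50 36 37
f 51 62 56
f 51 56 52
f 51 52 58
f 51 58 61
f 51 61 62
f 52 56 60
f 56 62 55
f 62 61 53
f 61 58 57
f 58 52 59
f 54 60 55
f 54 55 53
f 54 53 57
f 54 57 59
f 54 59 60
f 55 60 56
f 53 55 62
f 57 53 61
f 59 57 58
f 60 59 52
f 64 63 66
f 64 66 65
f 66 63 67
f 66 67 65
f 67 63 68
f 67 68 65
f 68 63 69
f 68 69 65
f 69 63 70
f 69 70 65
f 70 63 71
f 70 71 65
f 71 63 72
f 71 72 65
f 72 63 73
f 72 73 65
f 73 63 74
f 73 74 65
f 74 63 64
f 74 64 65



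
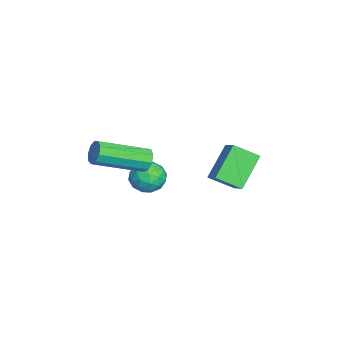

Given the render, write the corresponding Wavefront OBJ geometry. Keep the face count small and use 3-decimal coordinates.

v -1.897 1.086 -1.715
v -2.967 1.737 -0.566
v -1.906 2.118 -2.308
v -2.976 2.769 -1.159
v -1.104 1.411 -1.161
v -2.174 2.062 -0.012
v -1.113 2.443 -1.754
v -2.183 3.094 -0.605
v -2.751 -1.062 -1.497
v -2.374 -0.502 -1.924
v -2.046 -1.978 -2.076
v -1.669 -1.418 -2.503
v -1.544 -1.471 -1.715
v -1.98 -0.905 -1.358
v -2.44 -1.575 -2.642
v -2.876 -1.009 -2.285
v -2.181 -0.819 -2.632
v -1.628 -0.755 -2.059
v -2.792 -1.725 -1.941
v -2.239 -1.661 -1.368
v -2.625 -0.701 -1.66
v -1.795 -1.779 -2.34
v -1.722 -1.81 -1.877
v -1.501 -1.481 -2.128
v -2.393 -0.938 -1.327
v -2.171 -0.609 -1.578
v -1.684 -1.179 -1.455
v -2.249 -1.871 -2.422
v -2.027 -1.542 -2.673
v -2.919 -0.999 -1.872
v -2.698 -0.67 -2.123
v -2.736 -1.301 -2.545
v -2.29 -0.559 -2.327
v -1.875 -1.097 -2.667
v -2.328 -1.189 -2.749
v -2.584 -0.857 -2.539
v -1.964 -0.521 -1.99
v -1.55 -1.059 -2.33
v -1.477 -1.091 -1.867
v -1.733 -0.758 -1.657
v -1.851 -0.707 -2.406
v -2.87 -1.421 -1.67
v -2.456 -1.959 -2.01
v -2.687 -1.722 -2.343
v -2.943 -1.389 -2.133
v -2.545 -1.383 -1.333
v -2.13 -1.921 -1.673
v -1.836 -1.623 -1.461
v -2.092 -1.291 -1.251
v -2.569 -1.773 -1.594
v 0.447 -1.085 0.848
v 0.64 -0.832 1.285
v 1.266 -2.703 2.089
v 1.073 -2.955 1.652
v 0.287 -0.927 1.339
v 0.913 -2.798 2.143
v 0.009 -1.096 1.164
v 0.635 -2.966 1.968
v -0.064 -1.259 0.841
v 0.562 -3.129 1.645
v 0.102 -1.341 0.521
v 0.728 -3.211 1.325
v 0.429 -1.303 0.354
v 1.056 -3.173 1.158
v 0.765 -1.163 0.419
v 1.391 -3.033 1.223
v 0.952 -0.986 0.684
v 1.578 -2.857 1.488
v 0.902 -0.856 1.026
v 1.529 -2.726 1.83
f 2 4 1
f 5 2 1
f 1 4 3
f 3 5 1
f 2 8 4
f 6 2 5
f 6 8 2
f 4 8 3
f 7 5 3
f 3 8 7
f 7 6 5
f 8 6 7
f 9 46 25
f 46 20 49
f 25 49 14
f 46 49 25
f 9 25 21
f 25 14 26
f 21 26 10
f 25 26 21
f 9 21 30
f 21 10 31
f 30 31 16
f 21 31 30
f 9 30 42
f 30 16 45
f 42 45 19
f 30 45 42
f 9 42 46
f 42 19 50
f 46 50 20
f 42 50 46
f 10 26 37
f 26 14 40
f 37 40 18
f 26 40 37
f 14 49 27
f 49 20 48
f 27 48 13
f 49 48 27
f 20 50 47
f 50 19 43
f 47 43 11
f 50 43 47
f 19 45 44
f 45 16 32
f 44 32 15
f 45 32 44
f 16 31 36
f 31 10 33
f 36 33 17
f 31 33 36
f 12 38 24
f 38 18 39
f 24 39 13
f 38 39 24
f 12 24 22
f 24 13 23
f 22 23 11
f 24 23 22
f 12 22 29
f 22 11 28
f 29 28 15
f 22 28 29
f 12 29 34
f 29 15 35
f 34 35 17
f 29 35 34
f 12 34 38
f 34 17 41
f 38 41 18
f 34 41 38
f 13 39 27
f 39 18 40
f 27 40 14
f 39 40 27
f 11 23 47
f 23 13 48
f 47 48 20
f 23 48 47
f 15 28 44
f 28 11 43
f 44 43 19
f 28 43 44
f 17 35 36
f 35 15 32
f 36 32 16
f 35 32 36
f 18 41 37
f 41 17 33
f 37 33 10
f 41 33 37
f 52 51 55
f 52 55 53
f 53 55 56
f 53 56 54
f 55 51 57
f 55 57 56
f 56 57 58
f 56 58 54
f 57 51 59
f 57 59 58
f 58 59 60
f 58 60 54
f 59 51 61
f 59 61 60
f 60 61 62
f 60 62 54
f 61 51 63
f 61 63 62
f 62 63 64
f 62 64 54
f 63 51 65
f 63 65 64
f 64 65 66
f 64 66 54
f 65 51 67
f 65 67 66
f 66 67 68
f 66 68 54
f 67 51 69
f 67 69 68
f 68 69 70
f 68 70 54
f 69 51 52
f 69 52 70
f 70 52 53
f 70 53 54



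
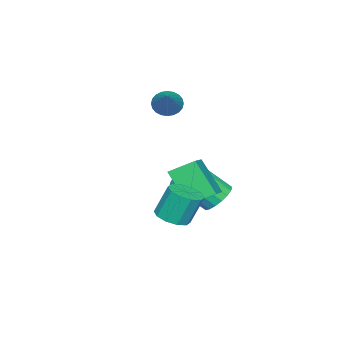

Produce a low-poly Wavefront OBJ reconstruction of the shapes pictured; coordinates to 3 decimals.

v -0.247 -1.045 0.302
v -0.847 -0.053 0.932
v 0.042 0.11 -1.242
v -0.558 1.103 -0.612
v 1.158 -0.583 0.912
v 0.558 0.41 1.542
v 1.447 0.573 -0.632
v 0.847 1.565 -0.002
v -2.182 -2.457 3.266
v -1.829 -2.26 2.682
v -0.678 -1.623 4.454
v -1.988 -2.038 2.727
v -2.176 -1.879 2.853
v -2.365 -1.808 3.043
v -2.527 -1.837 3.267
v -2.635 -1.959 3.49
v -2.675 -2.157 3.679
v -2.639 -2.401 3.806
v -2.534 -2.654 3.85
v -2.375 -2.876 3.805
v -2.187 -3.035 3.678
v -1.998 -3.106 3.489
v -1.837 -3.078 3.265
v -1.728 -2.955 3.042
v -1.688 -2.757 2.852
v -1.724 -2.513 2.726
v -2.196 0.065 -1.985
v -1.536 -0.191 -2.507
v -0.943 -1.58 -1.077
v -1.604 -1.325 -0.555
v -1.373 0.096 -2.296
v -0.781 -1.293 -0.865
v -1.374 0.377 -2.022
v -0.782 -1.012 -0.592
v -1.538 0.596 -1.742
v -0.945 -0.793 -0.312
v -1.832 0.709 -1.51
v -1.24 -0.68 -0.079
v -2.198 0.695 -1.372
v -1.606 -0.694 0.059
v -2.564 0.556 -1.355
v -1.972 -0.833 0.075
v -2.857 0.32 -1.463
v -2.264 -1.069 -0.033
v -3.019 0.033 -1.675
v -2.427 -1.356 -0.244
v -3.018 -0.248 -1.948
v -2.426 -1.637 -0.518
v -2.855 -0.467 -2.228
v -2.262 -1.856 -0.798
v -2.56 -0.58 -2.461
v -1.968 -1.969 -1.03
v -2.194 -0.566 -2.599
v -1.602 -1.955 -1.168
v -1.828 -0.427 -2.615
v -1.236 -1.816 -1.185
v 3.173 0.762 -0.508
v 3.95 0.898 -0.375
v 3.624 1.375 1.041
v 2.847 1.238 0.908
v 3.752 1.312 -0.56
v 3.425 1.788 0.857
v 3.332 1.515 -0.725
v 3.006 1.992 0.691
v 2.852 1.431 -0.807
v 2.526 1.907 0.609
v 2.495 1.091 -0.775
v 2.168 1.567 0.641
v 2.396 0.625 -0.641
v 2.07 1.102 0.775
v 2.595 0.212 -0.457
v 2.268 0.688 0.96
v 3.014 0.008 -0.291
v 2.688 0.485 1.125
v 3.494 0.093 -0.209
v 3.168 0.569 1.207
v 3.852 0.433 -0.241
v 3.525 0.909 1.175
f 2 4 1
f 5 2 1
f 1 4 3
f 3 5 1
f 2 8 4
f 6 2 5
f 6 8 2
f 4 8 3
f 7 5 3
f 3 8 7
f 7 6 5
f 8 6 7
f 10 9 12
f 10 12 11
f 12 9 13
f 12 13 11
f 13 9 14
f 13 14 11
f 14 9 15
f 14 15 11
f 15 9 16
f 15 16 11
f 16 9 17
f 16 17 11
f 17 9 18
f 17 18 11
f 18 9 19
f 18 19 11
f 19 9 20
f 19 20 11
f 20 9 21
f 20 21 11
f 21 9 22
f 21 22 11
f 22 9 23
f 22 23 11
f 23 9 24
f 23 24 11
f 24 9 25
f 24 25 11
f 25 9 26
f 25 26 11
f 26 9 10
f 26 10 11
f 28 27 31
f 28 31 29
f 29 31 32
f 29 32 30
f 31 27 33
f 31 33 32
f 32 33 34
f 32 34 30
f 33 27 35
f 33 35 34
f 34 35 36
f 34 36 30
f 35 27 37
f 35 37 36
f 36 37 38
f 36 38 30
f 37 27 39
f 37 39 38
f 38 39 40
f 38 40 30
f 39 27 41
f 39 41 40
f 40 41 42
f 40 42 30
f 41 27 43
f 41 43 42
f 42 43 44
f 42 44 30
f 43 27 45
f 43 45 44
f 44 45 46
f 44 46 30
f 45 27 47
f 45 47 46
f 46 47 48
f 46 48 30
f 47 27 49
f 47 49 48
f 48 49 50
f 48 50 30
f 49 27 51
f 49 51 50
f 50 51 52
f 50 52 30
f 51 27 53
f 51 53 52
f 52 53 54
f 52 54 30
f 53 27 55
f 53 55 54
f 54 55 56
f 54 56 30
f 55 27 28
f 55 28 56
f 56 28 29
f 56 29 30
f 58 57 61
f 58 61 59
f 59 61 62
f 59 62 60
f 61 57 63
f 61 63 62
f 62 63 64
f 62 64 60
f 63 57 65
f 63 65 64
f 64 65 66
f 64 66 60
f 65 57 67
f 65 67 66
f 66 67 68
f 66 68 60
f 67 57 69
f 67 69 68
f 68 69 70
f 68 70 60
f 69 57 71
f 69 71 70
f 70 71 72
f 70 72 60
f 71 57 73
f 71 73 72
f 72 73 74
f 72 74 60
f 73 57 75
f 73 75 74
f 74 75 76
f 74 76 60
f 75 57 77
f 75 77 76
f 76 77 78
f 76 78 60
f 77 57 58
f 77 58 78
f 78 58 59
f 78 59 60



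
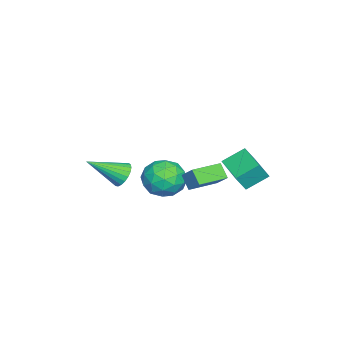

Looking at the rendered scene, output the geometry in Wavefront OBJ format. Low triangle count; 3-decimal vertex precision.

v 1.37 -2.974 -0.344
v 1.951 -2.492 -0.081
v 2.21 -4.626 0.824
v 1.716 -2.449 0.15
v 1.421 -2.496 0.296
v 1.116 -2.626 0.331
v 0.856 -2.817 0.249
v 0.685 -3.034 0.065
v 0.631 -3.241 -0.19
v 0.706 -3.402 -0.471
v 0.895 -3.489 -0.731
v 1.167 -3.487 -0.923
v 1.473 -3.397 -1.015
v 1.762 -3.233 -0.991
v 1.983 -3.024 -0.856
v 2.097 -2.807 -0.631
v 2.086 -2.619 -0.357
v 4.296 1.385 1.04
v 3.857 0.898 1.742
v 2.972 2.43 0.937
v 2.533 1.943 1.638
v 4.767 2.057 1.802
v 4.328 1.57 2.503
v 3.443 3.102 1.698
v 3.004 2.615 2.4
v -3.747 2.629 -1.103
v -3.259 2.197 -0.071
v -2.222 3.805 -1.332
v -1.734 3.372 -0.301
v -3.046 1.568 -1.879
v -2.558 1.135 -0.848
v -1.521 2.743 -2.109
v -1.033 2.311 -1.077
v 1.776 -0.061 1.128
v 2.806 0.283 1.685
v 2.834 -0.943 -0.285
v 3.864 -0.599 0.272
v 3.145 -1.44 0.785
v 2.49 -0.895 1.658
v 3.15 0.235 -0.258
v 2.495 0.78 0.615
v 3.654 0.466 0.828
v 3.651 -0.57 1.473
v 1.989 -0.09 -0.073
v 1.986 -1.126 0.572
v 2.198 0.189 1.53
v 3.442 -0.849 -0.13
v 3.019 -1.343 0.171
v 3.624 -1.141 0.498
v 2.013 -0.504 1.515
v 2.618 -0.302 1.842
v 2.817 -1.315 1.313
v 3.022 -0.358 -0.442
v 3.627 -0.156 -0.115
v 2.016 0.481 0.902
v 2.621 0.683 1.229
v 2.823 0.655 0.087
v 3.302 0.498 1.354
v 3.924 -0.021 0.524
v 3.504 0.47 0.212
v 3.12 0.79 0.726
v 3.3 -0.111 1.733
v 3.922 -0.629 0.903
v 3.499 -1.124 1.204
v 3.115 -0.803 1.717
v 3.799 -0.003 1.229
v 1.718 -0.031 0.497
v 2.34 -0.549 -0.333
v 2.525 0.143 -0.317
v 2.141 0.464 0.196
v 1.716 -0.639 0.876
v 2.338 -1.158 0.046
v 2.52 -1.45 0.674
v 2.136 -1.13 1.188
v 1.841 -0.657 0.171
f 2 1 4
f 2 4 3
f 4 1 5
f 4 5 3
f 5 1 6
f 5 6 3
f 6 1 7
f 6 7 3
f 7 1 8
f 7 8 3
f 8 1 9
f 8 9 3
f 9 1 10
f 9 10 3
f 10 1 11
f 10 11 3
f 11 1 12
f 11 12 3
f 12 1 13
f 12 13 3
f 13 1 14
f 13 14 3
f 14 1 15
f 14 15 3
f 15 1 16
f 15 16 3
f 16 1 17
f 16 17 3
f 17 1 2
f 17 2 3
f 19 21 18
f 22 19 18
f 18 21 20
f 20 22 18
f 19 25 21
f 23 19 22
f 23 25 19
f 21 25 20
f 24 22 20
f 20 25 24
f 24 23 22
f 25 23 24
f 27 29 26
f 30 27 26
f 26 29 28
f 28 30 26
f 27 33 29
f 31 27 30
f 31 33 27
f 29 33 28
f 32 30 28
f 28 33 32
f 32 31 30
f 33 31 32
f 34 71 50
f 71 45 74
f 50 74 39
f 71 74 50
f 34 50 46
f 50 39 51
f 46 51 35
f 50 51 46
f 34 46 55
f 46 35 56
f 55 56 41
f 46 56 55
f 34 55 67
f 55 41 70
f 67 70 44
f 55 70 67
f 34 67 71
f 67 44 75
f 71 75 45
f 67 75 71
f 35 51 62
f 51 39 65
f 62 65 43
f 51 65 62
f 39 74 52
f 74 45 73
f 52 73 38
f 74 73 52
f 45 75 72
f 75 44 68
f 72 68 36
f 75 68 72
f 44 70 69
f 70 41 57
f 69 57 40
f 70 57 69
f 41 56 61
f 56 35 58
f 61 58 42
f 56 58 61
f 37 63 49
f 63 43 64
f 49 64 38
f 63 64 49
f 37 49 47
f 49 38 48
f 47 48 36
f 49 48 47
f 37 47 54
f 47 36 53
f 54 53 40
f 47 53 54
f 37 54 59
f 54 40 60
f 59 60 42
f 54 60 59
f 37 59 63
f 59 42 66
f 63 66 43
f 59 66 63
f 38 64 52
f 64 43 65
f 52 65 39
f 64 65 52
f 36 48 72
f 48 38 73
f 72 73 45
f 48 73 72
f 40 53 69
f 53 36 68
f 69 68 44
f 53 68 69
f 42 60 61
f 60 40 57
f 61 57 41
f 60 57 61
f 43 66 62
f 66 42 58
f 62 58 35
f 66 58 62



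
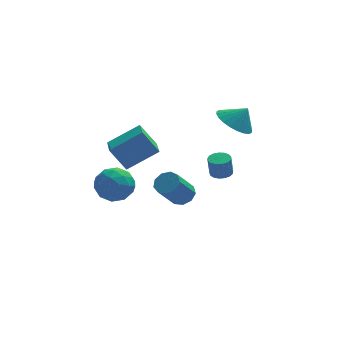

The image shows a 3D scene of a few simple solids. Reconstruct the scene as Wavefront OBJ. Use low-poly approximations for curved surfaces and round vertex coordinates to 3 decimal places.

v 0.023 -2.502 0.225
v 0.376 -3.099 0.129
v -0.469 -3.814 1.458
v -0.823 -3.218 1.555
v 0.614 -2.815 0.433
v -0.232 -3.53 1.762
v 0.575 -2.385 0.64
v -0.271 -3.1 1.969
v 0.277 -2.01 0.653
v -0.568 -2.725 1.982
v -0.139 -1.865 0.466
v -0.984 -2.58 1.795
v -0.48 -2.019 0.166
v -1.325 -2.734 1.495
v -0.585 -2.398 -0.105
v -1.431 -3.114 1.224
v -0.407 -2.827 -0.222
v -1.252 -3.542 1.107
v -0.027 -3.104 -0.13
v -0.872 -3.819 1.2
v -3.84 2.371 -1.735
v -3.022 2.879 -1.153
v -2.658 1.101 -2.287
v -1.84 1.609 -1.705
v -2.678 1.092 -1.162
v -3.409 1.877 -0.821
v -2.271 2.103 -2.619
v -3.002 2.888 -2.278
v -2.052 2.714 -1.7
v -2.304 2.089 -0.799
v -3.376 1.891 -2.641
v -3.628 1.266 -1.74
v -3.534 2.737 -1.396
v -2.146 1.243 -2.044
v -2.638 0.939 -1.725
v -2.157 1.238 -1.383
v -3.762 2.147 -1.2
v -3.281 2.446 -0.858
v -3.079 1.395 -0.863
v -2.399 1.534 -2.582
v -1.918 1.833 -2.24
v -3.523 2.742 -2.057
v -3.042 3.041 -1.715
v -2.601 2.585 -2.577
v -2.484 2.938 -1.375
v -1.789 2.192 -1.7
v -2.043 2.482 -2.237
v -2.472 2.944 -2.036
v -2.632 2.571 -0.846
v -1.937 1.824 -1.17
v -2.43 1.52 -0.851
v -2.859 1.981 -0.65
v -2.062 2.474 -1.167
v -3.743 2.156 -2.27
v -3.048 1.409 -2.594
v -2.821 1.999 -2.79
v -3.25 2.46 -2.589
v -3.891 1.788 -1.74
v -3.196 1.042 -2.065
v -3.208 1.036 -1.404
v -3.637 1.498 -1.203
v -3.618 1.506 -2.273
v 2.293 0.196 -0.114
v 2.605 0.691 -0.037
v 2.479 0.599 1.052
v 2.167 0.104 0.974
v 2.338 0.782 -0.06
v 2.213 0.69 1.029
v 2.062 0.738 -0.095
v 1.936 0.647 0.994
v 1.838 0.571 -0.135
v 1.712 0.479 0.954
v 1.718 0.318 -0.17
v 1.593 0.226 0.919
v 1.73 0.036 -0.193
v 1.605 -0.055 0.896
v 1.871 -0.208 -0.197
v 1.746 -0.3 0.892
v 2.109 -0.36 -0.183
v 1.983 -0.452 0.906
v 2.388 -0.385 -0.152
v 2.263 -0.477 0.937
v 2.646 -0.277 -0.114
v 2.521 -0.368 0.975
v 2.823 -0.06 -0.075
v 2.697 -0.152 1.014
v 2.878 0.215 -0.045
v 2.753 0.124 1.044
v 2.8 0.486 -0.032
v 2.674 0.394 1.057
v 3.117 1.59 2.646
v 3.955 1.975 2.065
v 3.783 1.57 3.594
v 3.775 2.336 2.199
v 3.494 2.583 2.402
v 3.156 2.68 2.642
v 2.812 2.61 2.882
v 2.515 2.385 3.086
v 2.309 2.04 3.223
v 2.226 1.625 3.273
v 2.278 1.206 3.226
v 2.458 0.845 3.092
v 2.739 0.598 2.889
v 3.077 0.501 2.65
v 3.421 0.571 2.409
v 3.718 0.796 2.205
v 3.924 1.141 2.068
v 4.007 1.555 2.019
v -3.035 2.49 0.489
v -1.345 2.717 1.535
v -2.992 4.185 0.053
v -1.303 4.411 1.098
v -2.217 2.149 -0.758
v -0.528 2.375 0.287
v -2.175 3.843 -1.195
v -0.485 4.07 -0.149
f 2 1 5
f 2 5 3
f 3 5 6
f 3 6 4
f 5 1 7
f 5 7 6
f 6 7 8
f 6 8 4
f 7 1 9
f 7 9 8
f 8 9 10
f 8 10 4
f 9 1 11
f 9 11 10
f 10 11 12
f 10 12 4
f 11 1 13
f 11 13 12
f 12 13 14
f 12 14 4
f 13 1 15
f 13 15 14
f 14 15 16
f 14 16 4
f 15 1 17
f 15 17 16
f 16 17 18
f 16 18 4
f 17 1 19
f 17 19 18
f 18 19 20
f 18 20 4
f 19 1 2
f 19 2 20
f 20 2 3
f 20 3 4
f 21 58 37
f 58 32 61
f 37 61 26
f 58 61 37
f 21 37 33
f 37 26 38
f 33 38 22
f 37 38 33
f 21 33 42
f 33 22 43
f 42 43 28
f 33 43 42
f 21 42 54
f 42 28 57
f 54 57 31
f 42 57 54
f 21 54 58
f 54 31 62
f 58 62 32
f 54 62 58
f 22 38 49
f 38 26 52
f 49 52 30
f 38 52 49
f 26 61 39
f 61 32 60
f 39 60 25
f 61 60 39
f 32 62 59
f 62 31 55
f 59 55 23
f 62 55 59
f 31 57 56
f 57 28 44
f 56 44 27
f 57 44 56
f 28 43 48
f 43 22 45
f 48 45 29
f 43 45 48
f 24 50 36
f 50 30 51
f 36 51 25
f 50 51 36
f 24 36 34
f 36 25 35
f 34 35 23
f 36 35 34
f 24 34 41
f 34 23 40
f 41 40 27
f 34 40 41
f 24 41 46
f 41 27 47
f 46 47 29
f 41 47 46
f 24 46 50
f 46 29 53
f 50 53 30
f 46 53 50
f 25 51 39
f 51 30 52
f 39 52 26
f 51 52 39
f 23 35 59
f 35 25 60
f 59 60 32
f 35 60 59
f 27 40 56
f 40 23 55
f 56 55 31
f 40 55 56
f 29 47 48
f 47 27 44
f 48 44 28
f 47 44 48
f 30 53 49
f 53 29 45
f 49 45 22
f 53 45 49
f 64 63 67
f 64 67 65
f 65 67 68
f 65 68 66
f 67 63 69
f 67 69 68
f 68 69 70
f 68 70 66
f 69 63 71
f 69 71 70
f 70 71 72
f 70 72 66
f 71 63 73
f 71 73 72
f 72 73 74
f 72 74 66
f 73 63 75
f 73 75 74
f 74 75 76
f 74 76 66
f 75 63 77
f 75 77 76
f 76 77 78
f 76 78 66
f 77 63 79
f 77 79 78
f 78 79 80
f 78 80 66
f 79 63 81
f 79 81 80
f 80 81 82
f 80 82 66
f 81 63 83
f 81 83 82
f 82 83 84
f 82 84 66
f 83 63 85
f 83 85 84
f 84 85 86
f 84 86 66
f 85 63 87
f 85 87 86
f 86 87 88
f 86 88 66
f 87 63 89
f 87 89 88
f 88 89 90
f 88 90 66
f 89 63 64
f 89 64 90
f 90 64 65
f 90 65 66
f 92 91 94
f 92 94 93
f 94 91 95
f 94 95 93
f 95 91 96
f 95 96 93
f 96 91 97
f 96 97 93
f 97 91 98
f 97 98 93
f 98 91 99
f 98 99 93
f 99 91 100
f 99 100 93
f 100 91 101
f 100 101 93
f 101 91 102
f 101 102 93
f 102 91 103
f 102 103 93
f 103 91 104
f 103 104 93
f 104 91 105
f 104 105 93
f 105 91 106
f 105 106 93
f 106 91 107
f 106 107 93
f 107 91 108
f 107 108 93
f 108 91 92
f 108 92 93
f 110 112 109
f 113 110 109
f 109 112 111
f 111 113 109
f 110 116 112
f 114 110 113
f 114 116 110
f 112 116 111
f 115 113 111
f 111 116 115
f 115 114 113
f 116 114 115



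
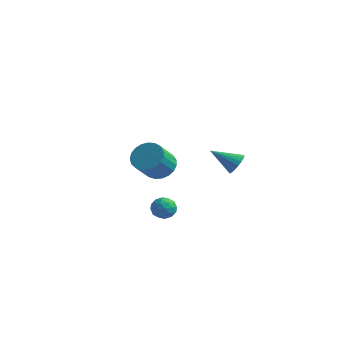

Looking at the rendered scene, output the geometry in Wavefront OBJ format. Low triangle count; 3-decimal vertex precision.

v 2.758 4.114 -0.762
v 3.082 4.421 -0.11
v 1.302 3.566 0.222
v 2.895 4.689 -0.238
v 2.68 4.844 -0.469
v 2.481 4.854 -0.759
v 2.337 4.717 -1.049
v 2.276 4.461 -1.282
v 2.31 4.137 -1.412
v 2.433 3.807 -1.413
v 2.621 3.539 -1.285
v 2.835 3.384 -1.054
v 3.035 3.374 -0.764
v 3.179 3.51 -0.474
v 3.24 3.766 -0.241
v 3.206 4.091 -0.111
v 2.643 -3.13 -0.384
v 3.146 -3.539 -0.793
v 1.934 -4.141 -0.247
v 2.437 -4.55 -0.656
v 2.627 -4.296 0.043
v 3.065 -3.672 -0.042
v 2.015 -4.008 -0.998
v 2.453 -3.384 -1.083
v 2.758 -4.082 -1.173
v 3.137 -4.26 -0.53
v 1.943 -3.42 -0.51
v 2.322 -3.598 0.133
v 2.957 -3.246 -0.601
v 2.123 -4.434 -0.439
v 2.235 -4.285 -0.028
v 2.531 -4.525 -0.269
v 2.909 -3.324 -0.159
v 3.205 -3.564 -0.4
v 2.9 -4.009 0.092
v 1.875 -4.116 -0.64
v 2.171 -4.356 -0.881
v 2.549 -3.155 -0.771
v 2.845 -3.395 -1.012
v 2.18 -3.671 -1.132
v 3.025 -3.805 -1.065
v 2.608 -4.399 -0.984
v 2.36 -4.081 -1.185
v 2.617 -3.714 -1.235
v 3.247 -3.91 -0.686
v 2.831 -4.504 -0.606
v 2.942 -4.355 -0.195
v 3.2 -3.988 -0.245
v 3.019 -4.229 -0.91
v 2.249 -3.176 -0.434
v 1.833 -3.77 -0.354
v 1.88 -3.692 -0.795
v 2.138 -3.325 -0.845
v 2.472 -3.281 -0.056
v 2.055 -3.875 0.025
v 2.463 -3.966 0.195
v 2.72 -3.599 0.145
v 2.061 -3.451 -0.13
v -0.082 0.218 0.202
v 0.428 0.845 0.856
v 0.312 -0.39 2.132
v -0.198 -1.018 1.478
v 0.016 0.957 0.927
v -0.099 -0.279 2.203
v -0.412 0.941 0.873
v -0.528 -0.295 2.148
v -0.784 0.8 0.702
v -0.9 -0.436 1.978
v -1.034 0.558 0.445
v -1.15 -0.677 1.721
v -1.12 0.258 0.147
v -1.236 -0.978 1.422
v -1.026 -0.05 -0.143
v -1.142 -1.285 1.133
v -0.769 -0.311 -0.372
v -0.885 -1.547 0.903
v -0.393 -0.481 -0.503
v -0.509 -1.716 0.773
v 0.036 -0.53 -0.511
v -0.08 -1.765 0.765
v 0.445 -0.449 -0.396
v 0.33 -1.685 0.88
v 0.763 -0.254 -0.178
v 0.648 -1.489 1.098
v 0.935 0.023 0.106
v 0.819 -1.212 1.382
v 0.931 0.334 0.407
v 0.815 -0.901 1.683
v 0.752 0.625 0.672
v 0.636 -0.611 1.948
f 2 1 4
f 2 4 3
f 4 1 5
f 4 5 3
f 5 1 6
f 5 6 3
f 6 1 7
f 6 7 3
f 7 1 8
f 7 8 3
f 8 1 9
f 8 9 3
f 9 1 10
f 9 10 3
f 10 1 11
f 10 11 3
f 11 1 12
f 11 12 3
f 12 1 13
f 12 13 3
f 13 1 14
f 13 14 3
f 14 1 15
f 14 15 3
f 15 1 16
f 15 16 3
f 16 1 2
f 16 2 3
f 17 54 33
f 54 28 57
f 33 57 22
f 54 57 33
f 17 33 29
f 33 22 34
f 29 34 18
f 33 34 29
f 17 29 38
f 29 18 39
f 38 39 24
f 29 39 38
f 17 38 50
f 38 24 53
f 50 53 27
f 38 53 50
f 17 50 54
f 50 27 58
f 54 58 28
f 50 58 54
f 18 34 45
f 34 22 48
f 45 48 26
f 34 48 45
f 22 57 35
f 57 28 56
f 35 56 21
f 57 56 35
f 28 58 55
f 58 27 51
f 55 51 19
f 58 51 55
f 27 53 52
f 53 24 40
f 52 40 23
f 53 40 52
f 24 39 44
f 39 18 41
f 44 41 25
f 39 41 44
f 20 46 32
f 46 26 47
f 32 47 21
f 46 47 32
f 20 32 30
f 32 21 31
f 30 31 19
f 32 31 30
f 20 30 37
f 30 19 36
f 37 36 23
f 30 36 37
f 20 37 42
f 37 23 43
f 42 43 25
f 37 43 42
f 20 42 46
f 42 25 49
f 46 49 26
f 42 49 46
f 21 47 35
f 47 26 48
f 35 48 22
f 47 48 35
f 19 31 55
f 31 21 56
f 55 56 28
f 31 56 55
f 23 36 52
f 36 19 51
f 52 51 27
f 36 51 52
f 25 43 44
f 43 23 40
f 44 40 24
f 43 40 44
f 26 49 45
f 49 25 41
f 45 41 18
f 49 41 45
f 60 59 63
f 60 63 61
f 61 63 64
f 61 64 62
f 63 59 65
f 63 65 64
f 64 65 66
f 64 66 62
f 65 59 67
f 65 67 66
f 66 67 68
f 66 68 62
f 67 59 69
f 67 69 68
f 68 69 70
f 68 70 62
f 69 59 71
f 69 71 70
f 70 71 72
f 70 72 62
f 71 59 73
f 71 73 72
f 72 73 74
f 72 74 62
f 73 59 75
f 73 75 74
f 74 75 76
f 74 76 62
f 75 59 77
f 75 77 76
f 76 77 78
f 76 78 62
f 77 59 79
f 77 79 78
f 78 79 80
f 78 80 62
f 79 59 81
f 79 81 80
f 80 81 82
f 80 82 62
f 81 59 83
f 81 83 82
f 82 83 84
f 82 84 62
f 83 59 85
f 83 85 84
f 84 85 86
f 84 86 62
f 85 59 87
f 85 87 86
f 86 87 88
f 86 88 62
f 87 59 89
f 87 89 88
f 88 89 90
f 88 90 62
f 89 59 60
f 89 60 90
f 90 60 61
f 90 61 62



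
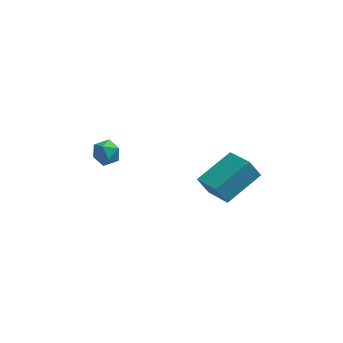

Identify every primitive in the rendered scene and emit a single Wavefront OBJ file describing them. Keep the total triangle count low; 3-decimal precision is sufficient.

v -1.575 1.321 3.027
v -1.152 0.708 2.977
v -2.248 0.932 2.103
v -1.825 0.319 2.053
v -2.274 0.415 2.641
v -1.858 0.655 3.212
v -1.542 0.985 1.868
v -1.126 1.225 2.439
v -1.131 0.5 2.26
v -1.584 0.148 2.738
v -1.816 1.492 2.342
v -2.269 1.14 2.82
v 2.949 -1.582 2.116
v 2.427 -1.413 2.94
v 4.449 -0.318 2.807
v 3.927 -0.15 3.631
v 3.753 -2.97 2.909
v 3.231 -2.802 3.733
v 5.253 -1.707 3.6
v 4.731 -1.538 4.424
f 1 12 6
f 1 6 2
f 1 2 8
f 1 8 11
f 1 11 12
f 2 6 10
f 6 12 5
f 12 11 3
f 11 8 7
f 8 2 9
f 4 10 5
f 4 5 3
f 4 3 7
f 4 7 9
f 4 9 10
f 5 10 6
f 3 5 12
f 7 3 11
f 9 7 8
f 10 9 2
f 14 16 13
f 17 14 13
f 13 16 15
f 15 17 13
f 14 20 16
f 18 14 17
f 18 20 14
f 16 20 15
f 19 17 15
f 15 20 19
f 19 18 17
f 20 18 19



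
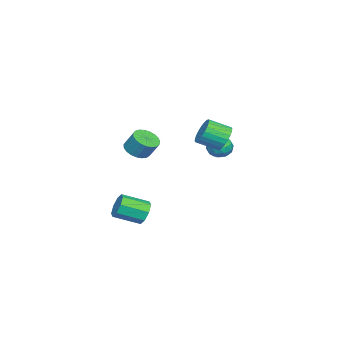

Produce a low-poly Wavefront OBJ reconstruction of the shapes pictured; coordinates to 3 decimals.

v 2.518 4.437 3.237
v 3.156 4.369 2.635
v 3.621 3.194 3.261
v 2.982 3.263 3.863
v 3.311 4.558 2.876
v 3.776 3.384 3.502
v 3.345 4.73 3.171
v 3.81 3.555 3.798
v 3.253 4.856 3.477
v 3.718 3.682 4.103
v 3.05 4.919 3.746
v 3.514 3.745 4.373
v 2.765 4.909 3.938
v 3.229 3.734 4.564
v 2.442 4.827 4.022
v 2.907 3.652 4.649
v 2.131 4.685 3.988
v 2.596 3.51 4.614
v 1.879 4.506 3.839
v 2.344 3.331 4.465
v 1.724 4.316 3.598
v 2.189 3.142 4.224
v 1.69 4.145 3.302
v 2.155 2.97 3.929
v 1.782 4.018 2.997
v 2.247 2.844 3.623
v 1.986 3.955 2.727
v 2.45 2.781 3.354
v 2.271 3.966 2.536
v 2.735 2.791 3.162
v 2.593 4.048 2.451
v 3.058 2.873 3.078
v 2.904 4.19 2.486
v 3.369 3.015 3.112
v -1.661 -2.371 -0.028
v -0.791 -2.412 -0.152
v -0.609 -1.73 0.904
v -1.479 -1.689 1.028
v -0.879 -2.107 -0.333
v -0.697 -1.425 0.723
v -1.103 -1.847 -0.462
v -0.921 -1.166 0.594
v -1.423 -1.679 -0.516
v -1.241 -0.997 0.54
v -1.784 -1.629 -0.486
v -1.602 -0.948 0.57
v -2.124 -1.708 -0.376
v -1.942 -1.027 0.68
v -2.384 -1.902 -0.206
v -2.202 -1.22 0.85
v -2.519 -2.177 -0.005
v -2.337 -1.495 1.051
v -2.506 -2.485 0.191
v -2.324 -1.803 1.247
v -2.346 -2.774 0.35
v -2.164 -2.092 1.406
v -2.068 -2.992 0.444
v -1.886 -2.311 1.499
v -1.72 -3.104 0.455
v -1.538 -2.422 1.511
v -1.361 -3.089 0.384
v -1.179 -2.407 1.44
v -1.055 -2.949 0.241
v -0.873 -2.267 1.297
v -0.853 -2.71 0.052
v -0.671 -2.028 1.107
v -2.083 3.338 0.726
v -1.456 3.492 1.265
v -1.624 2.068 0.555
v -0.997 2.222 1.094
v -1.789 2.176 1.372
v -2.073 2.961 1.478
v -1.007 2.599 0.342
v -1.291 3.384 0.448
v -0.791 3.035 1.028
v -1.275 2.774 1.665
v -1.805 2.786 0.155
v -2.289 2.525 0.792
v -1.81 3.526 1.011
v -1.27 2.034 0.809
v -1.736 2.007 0.973
v -1.367 2.097 1.29
v -2.173 3.214 1.136
v -1.804 3.305 1.453
v -2 2.532 1.516
v -1.276 2.255 0.367
v -0.907 2.346 0.684
v -1.713 3.463 0.53
v -1.344 3.553 0.847
v -1.08 3.028 0.304
v -1.051 3.348 1.188
v -0.78 2.602 1.087
v -0.786 2.824 0.645
v -0.953 3.285 0.708
v -1.335 3.195 1.563
v -1.065 2.449 1.462
v -1.531 2.422 1.625
v -1.698 2.883 1.688
v -0.944 2.927 1.423
v -2.015 3.111 0.358
v -1.745 2.365 0.257
v -1.382 2.677 0.132
v -1.549 3.138 0.195
v -2.3 2.958 0.733
v -2.029 2.212 0.632
v -2.127 2.275 1.112
v -2.294 2.736 1.175
v -2.136 2.633 0.397
v 0.539 -1.038 -4.118
v 1.031 -1.125 -4.83
v 1.753 -2.569 -4.155
v 1.261 -2.482 -3.442
v 1.326 -0.757 -4.36
v 2.048 -2.201 -3.684
v 1.16 -0.554 -3.748
v 1.882 -1.998 -3.072
v 0.63 -0.634 -3.352
v 1.352 -2.078 -2.677
v 0.047 -0.951 -3.405
v 0.769 -2.395 -2.73
v -0.248 -1.319 -3.876
v 0.474 -2.763 -3.2
v -0.082 -1.522 -4.488
v 0.64 -2.966 -3.812
v 0.448 -1.442 -4.883
v 1.17 -2.886 -4.208
f 2 1 5
f 2 5 3
f 3 5 6
f 3 6 4
f 5 1 7
f 5 7 6
f 6 7 8
f 6 8 4
f 7 1 9
f 7 9 8
f 8 9 10
f 8 10 4
f 9 1 11
f 9 11 10
f 10 11 12
f 10 12 4
f 11 1 13
f 11 13 12
f 12 13 14
f 12 14 4
f 13 1 15
f 13 15 14
f 14 15 16
f 14 16 4
f 15 1 17
f 15 17 16
f 16 17 18
f 16 18 4
f 17 1 19
f 17 19 18
f 18 19 20
f 18 20 4
f 19 1 21
f 19 21 20
f 20 21 22
f 20 22 4
f 21 1 23
f 21 23 22
f 22 23 24
f 22 24 4
f 23 1 25
f 23 25 24
f 24 25 26
f 24 26 4
f 25 1 27
f 25 27 26
f 26 27 28
f 26 28 4
f 27 1 29
f 27 29 28
f 28 29 30
f 28 30 4
f 29 1 31
f 29 31 30
f 30 31 32
f 30 32 4
f 31 1 33
f 31 33 32
f 32 33 34
f 32 34 4
f 33 1 2
f 33 2 34
f 34 2 3
f 34 3 4
f 36 35 39
f 36 39 37
f 37 39 40
f 37 40 38
f 39 35 41
f 39 41 40
f 40 41 42
f 40 42 38
f 41 35 43
f 41 43 42
f 42 43 44
f 42 44 38
f 43 35 45
f 43 45 44
f 44 45 46
f 44 46 38
f 45 35 47
f 45 47 46
f 46 47 48
f 46 48 38
f 47 35 49
f 47 49 48
f 48 49 50
f 48 50 38
f 49 35 51
f 49 51 50
f 50 51 52
f 50 52 38
f 51 35 53
f 51 53 52
f 52 53 54
f 52 54 38
f 53 35 55
f 53 55 54
f 54 55 56
f 54 56 38
f 55 35 57
f 55 57 56
f 56 57 58
f 56 58 38
f 57 35 59
f 57 59 58
f 58 59 60
f 58 60 38
f 59 35 61
f 59 61 60
f 60 61 62
f 60 62 38
f 61 35 63
f 61 63 62
f 62 63 64
f 62 64 38
f 63 35 65
f 63 65 64
f 64 65 66
f 64 66 38
f 65 35 36
f 65 36 66
f 66 36 37
f 66 37 38
f 67 104 83
f 104 78 107
f 83 107 72
f 104 107 83
f 67 83 79
f 83 72 84
f 79 84 68
f 83 84 79
f 67 79 88
f 79 68 89
f 88 89 74
f 79 89 88
f 67 88 100
f 88 74 103
f 100 103 77
f 88 103 100
f 67 100 104
f 100 77 108
f 104 108 78
f 100 108 104
f 68 84 95
f 84 72 98
f 95 98 76
f 84 98 95
f 72 107 85
f 107 78 106
f 85 106 71
f 107 106 85
f 78 108 105
f 108 77 101
f 105 101 69
f 108 101 105
f 77 103 102
f 103 74 90
f 102 90 73
f 103 90 102
f 74 89 94
f 89 68 91
f 94 91 75
f 89 91 94
f 70 96 82
f 96 76 97
f 82 97 71
f 96 97 82
f 70 82 80
f 82 71 81
f 80 81 69
f 82 81 80
f 70 80 87
f 80 69 86
f 87 86 73
f 80 86 87
f 70 87 92
f 87 73 93
f 92 93 75
f 87 93 92
f 70 92 96
f 92 75 99
f 96 99 76
f 92 99 96
f 71 97 85
f 97 76 98
f 85 98 72
f 97 98 85
f 69 81 105
f 81 71 106
f 105 106 78
f 81 106 105
f 73 86 102
f 86 69 101
f 102 101 77
f 86 101 102
f 75 93 94
f 93 73 90
f 94 90 74
f 93 90 94
f 76 99 95
f 99 75 91
f 95 91 68
f 99 91 95
f 110 109 113
f 110 113 111
f 111 113 114
f 111 114 112
f 113 109 115
f 113 115 114
f 114 115 116
f 114 116 112
f 115 109 117
f 115 117 116
f 116 117 118
f 116 118 112
f 117 109 119
f 117 119 118
f 118 119 120
f 118 120 112
f 119 109 121
f 119 121 120
f 120 121 122
f 120 122 112
f 121 109 123
f 121 123 122
f 122 123 124
f 122 124 112
f 123 109 125
f 123 125 124
f 124 125 126
f 124 126 112
f 125 109 110
f 125 110 126
f 126 110 111
f 126 111 112



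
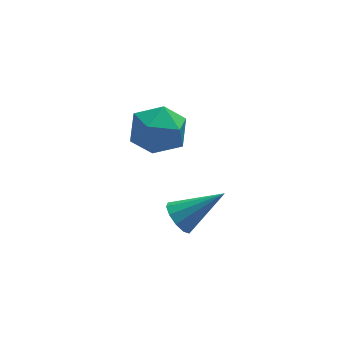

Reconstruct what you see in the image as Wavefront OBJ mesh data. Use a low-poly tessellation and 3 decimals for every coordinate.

v 2.338 -3.974 -1.217
v 2.764 -3.678 -1.826
v 4.122 -4.006 0.017
v 2.589 -3.298 -1.563
v 2.318 -3.176 -1.168
v 2.054 -3.359 -0.791
v 1.899 -3.777 -0.578
v 1.911 -4.27 -0.608
v 2.086 -4.65 -0.871
v 2.357 -4.772 -1.266
v 2.621 -4.589 -1.643
v 2.776 -4.171 -1.856
v 1.137 -2.102 2.79
v 2.011 -1.739 3.593
v 1.569 -4.021 3.187
v 2.443 -3.658 3.99
v 1.244 -3.473 4.252
v 0.977 -2.287 4.006
v 2.603 -3.473 2.774
v 2.336 -2.287 2.528
v 2.916 -2.586 3.583
v 2.077 -2.586 4.496
v 1.503 -3.174 2.284
v 0.664 -3.174 3.197
f 2 1 4
f 2 4 3
f 4 1 5
f 4 5 3
f 5 1 6
f 5 6 3
f 6 1 7
f 6 7 3
f 7 1 8
f 7 8 3
f 8 1 9
f 8 9 3
f 9 1 10
f 9 10 3
f 10 1 11
f 10 11 3
f 11 1 12
f 11 12 3
f 12 1 2
f 12 2 3
f 13 24 18
f 13 18 14
f 13 14 20
f 13 20 23
f 13 23 24
f 14 18 22
f 18 24 17
f 24 23 15
f 23 20 19
f 20 14 21
f 16 22 17
f 16 17 15
f 16 15 19
f 16 19 21
f 16 21 22
f 17 22 18
f 15 17 24
f 19 15 23
f 21 19 20
f 22 21 14



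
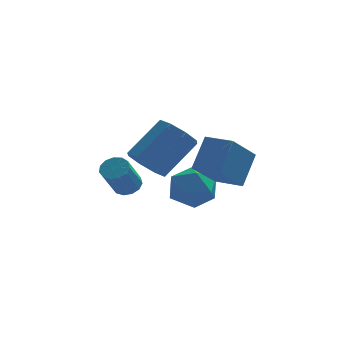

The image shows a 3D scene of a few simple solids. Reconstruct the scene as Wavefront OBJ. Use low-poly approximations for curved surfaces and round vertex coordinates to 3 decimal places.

v -2.627 1.12 -0.685
v -2.096 1.25 -0.391
v -2.603 0.411 0.898
v -3.133 0.28 0.605
v -2.319 1.507 -0.311
v -2.826 0.668 0.978
v -2.639 1.641 -0.35
v -3.146 0.802 0.94
v -2.955 1.61 -0.495
v -3.462 0.77 0.795
v -3.167 1.423 -0.7
v -3.674 0.583 0.589
v -3.208 1.14 -0.9
v -3.714 0.3 0.389
v -3.063 0.85 -1.032
v -3.57 0.01 0.257
v -2.781 0.646 -1.054
v -3.287 -0.194 0.236
v -2.449 0.593 -0.958
v -2.956 -0.247 0.331
v -2.173 0.706 -0.776
v -2.68 -0.133 0.514
v -2.042 0.952 -0.564
v -2.549 0.112 0.725
v -1.895 0.937 0.443
v -1.543 1.508 -0.243
v -0.232 2.374 1.15
v -0.585 1.803 1.837
v -2.115 1.809 0.107
v -0.804 2.675 1.5
v -2.558 1.599 0.654
v -1.247 2.466 2.048
v -2.613 1.001 1.078
v -1.302 1.868 2.471
v -2.248 0.366 1.13
v -0.937 1.232 2.523
v -1.676 0.065 0.78
v -0.365 0.931 2.173
v -1.233 0.274 0.232
v 0.078 1.141 1.626
v -1.178 0.872 -0.191
v 0.133 1.739 1.202
v 0.582 -1.762 0.755
v -0.374 -2.968 2.017
v 1.124 -0.908 1.982
v 0.169 -2.114 3.244
v 1.551 -2.466 0.816
v 0.596 -3.672 2.078
v 2.094 -1.612 2.043
v 1.138 -2.818 3.305
v -0.772 0.868 -0.532
v -0.146 0.76 0.345
v -0.114 -0.62 -1.185
v 0.512 -0.728 -0.308
v -0.562 -0.845 -0.225
v -0.968 0.075 0.179
v 0.708 0.065 -1.019
v 0.302 0.985 -0.615
v 0.769 0.264 0.044
v -0.016 -0.299 0.535
v -0.244 0.439 -1.375
v -1.029 -0.124 -0.884
f 2 1 5
f 2 5 3
f 3 5 6
f 3 6 4
f 5 1 7
f 5 7 6
f 6 7 8
f 6 8 4
f 7 1 9
f 7 9 8
f 8 9 10
f 8 10 4
f 9 1 11
f 9 11 10
f 10 11 12
f 10 12 4
f 11 1 13
f 11 13 12
f 12 13 14
f 12 14 4
f 13 1 15
f 13 15 14
f 14 15 16
f 14 16 4
f 15 1 17
f 15 17 16
f 16 17 18
f 16 18 4
f 17 1 19
f 17 19 18
f 18 19 20
f 18 20 4
f 19 1 21
f 19 21 20
f 20 21 22
f 20 22 4
f 21 1 23
f 21 23 22
f 22 23 24
f 22 24 4
f 23 1 2
f 23 2 24
f 24 2 3
f 24 3 4
f 26 25 29
f 26 29 27
f 27 29 30
f 27 30 28
f 29 25 31
f 29 31 30
f 30 31 32
f 30 32 28
f 31 25 33
f 31 33 32
f 32 33 34
f 32 34 28
f 33 25 35
f 33 35 34
f 34 35 36
f 34 36 28
f 35 25 37
f 35 37 36
f 36 37 38
f 36 38 28
f 37 25 39
f 37 39 38
f 38 39 40
f 38 40 28
f 39 25 41
f 39 41 40
f 40 41 42
f 40 42 28
f 41 25 26
f 41 26 42
f 42 26 27
f 42 27 28
f 44 46 43
f 47 44 43
f 43 46 45
f 45 47 43
f 44 50 46
f 48 44 47
f 48 50 44
f 46 50 45
f 49 47 45
f 45 50 49
f 49 48 47
f 50 48 49
f 51 62 56
f 51 56 52
f 51 52 58
f 51 58 61
f 51 61 62
f 52 56 60
f 56 62 55
f 62 61 53
f 61 58 57
f 58 52 59
f 54 60 55
f 54 55 53
f 54 53 57
f 54 57 59
f 54 59 60
f 55 60 56
f 53 55 62
f 57 53 61
f 59 57 58
f 60 59 52



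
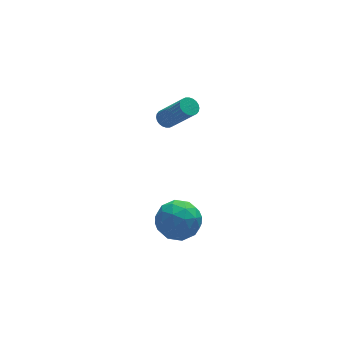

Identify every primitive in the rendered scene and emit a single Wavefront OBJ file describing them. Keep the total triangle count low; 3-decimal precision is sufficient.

v -2.788 1.639 -3.13
v -1.712 1.338 -3.467
v -3.388 -0.118 -3.473
v -2.312 -0.419 -3.81
v -2.526 -0.178 -2.689
v -2.155 0.908 -2.476
v -2.945 0.312 -4.464
v -2.574 1.398 -4.251
v -1.809 0.518 -4.291
v -1.55 0.215 -3.194
v -3.55 1.005 -3.746
v -3.291 0.702 -2.649
v -2.198 1.643 -3.268
v -2.902 -0.423 -3.672
v -3.028 -0.281 -3.012
v -2.396 -0.458 -3.211
v -2.458 1.39 -2.686
v -1.825 1.213 -2.884
v -2.304 0.322 -2.427
v -3.275 0.007 -4.056
v -2.642 -0.17 -4.254
v -2.704 1.678 -3.729
v -2.072 1.501 -3.928
v -2.796 0.898 -4.513
v -1.622 0.984 -3.951
v -1.974 -0.049 -4.153
v -2.346 0.38 -4.537
v -2.129 1.019 -4.412
v -1.47 0.806 -3.306
v -1.822 -0.227 -3.508
v -1.948 -0.085 -2.849
v -1.73 0.553 -2.724
v -1.527 0.323 -3.791
v -3.278 1.447 -3.432
v -3.63 0.414 -3.634
v -3.37 0.667 -4.216
v -3.152 1.305 -4.091
v -3.126 1.269 -2.787
v -3.478 0.236 -2.989
v -2.971 0.201 -2.528
v -2.754 0.84 -2.403
v -3.573 0.897 -3.149
v -2.083 3.741 1.195
v -1.602 3.894 1.07
v -0.837 2.793 2.66
v -1.317 2.639 2.785
v -1.658 4.041 1.198
v -0.893 2.939 2.788
v -1.779 4.142 1.326
v -1.013 3.04 2.916
v -1.946 4.181 1.435
v -1.181 3.08 3.024
v -2.134 4.154 1.506
v -1.368 3.053 3.096
v -2.314 4.064 1.53
v -1.549 2.963 3.12
v -2.459 3.925 1.503
v -1.693 2.823 3.093
v -2.546 3.757 1.43
v -1.781 2.656 3.02
v -2.563 3.587 1.32
v -1.798 2.486 2.91
v -2.507 3.441 1.192
v -1.742 2.339 2.782
v -2.387 3.34 1.064
v -1.621 2.238 2.654
v -2.219 3.3 0.956
v -1.454 2.199 2.545
v -2.032 3.327 0.884
v -1.266 2.226 2.474
v -1.851 3.417 0.86
v -1.086 2.316 2.45
v -1.707 3.557 0.887
v -0.941 2.455 2.477
v -1.619 3.724 0.96
v -0.854 2.623 2.55
f 1 38 17
f 38 12 41
f 17 41 6
f 38 41 17
f 1 17 13
f 17 6 18
f 13 18 2
f 17 18 13
f 1 13 22
f 13 2 23
f 22 23 8
f 13 23 22
f 1 22 34
f 22 8 37
f 34 37 11
f 22 37 34
f 1 34 38
f 34 11 42
f 38 42 12
f 34 42 38
f 2 18 29
f 18 6 32
f 29 32 10
f 18 32 29
f 6 41 19
f 41 12 40
f 19 40 5
f 41 40 19
f 12 42 39
f 42 11 35
f 39 35 3
f 42 35 39
f 11 37 36
f 37 8 24
f 36 24 7
f 37 24 36
f 8 23 28
f 23 2 25
f 28 25 9
f 23 25 28
f 4 30 16
f 30 10 31
f 16 31 5
f 30 31 16
f 4 16 14
f 16 5 15
f 14 15 3
f 16 15 14
f 4 14 21
f 14 3 20
f 21 20 7
f 14 20 21
f 4 21 26
f 21 7 27
f 26 27 9
f 21 27 26
f 4 26 30
f 26 9 33
f 30 33 10
f 26 33 30
f 5 31 19
f 31 10 32
f 19 32 6
f 31 32 19
f 3 15 39
f 15 5 40
f 39 40 12
f 15 40 39
f 7 20 36
f 20 3 35
f 36 35 11
f 20 35 36
f 9 27 28
f 27 7 24
f 28 24 8
f 27 24 28
f 10 33 29
f 33 9 25
f 29 25 2
f 33 25 29
f 44 43 47
f 44 47 45
f 45 47 48
f 45 48 46
f 47 43 49
f 47 49 48
f 48 49 50
f 48 50 46
f 49 43 51
f 49 51 50
f 50 51 52
f 50 52 46
f 51 43 53
f 51 53 52
f 52 53 54
f 52 54 46
f 53 43 55
f 53 55 54
f 54 55 56
f 54 56 46
f 55 43 57
f 55 57 56
f 56 57 58
f 56 58 46
f 57 43 59
f 57 59 58
f 58 59 60
f 58 60 46
f 59 43 61
f 59 61 60
f 60 61 62
f 60 62 46
f 61 43 63
f 61 63 62
f 62 63 64
f 62 64 46
f 63 43 65
f 63 65 64
f 64 65 66
f 64 66 46
f 65 43 67
f 65 67 66
f 66 67 68
f 66 68 46
f 67 43 69
f 67 69 68
f 68 69 70
f 68 70 46
f 69 43 71
f 69 71 70
f 70 71 72
f 70 72 46
f 71 43 73
f 71 73 72
f 72 73 74
f 72 74 46
f 73 43 75
f 73 75 74
f 74 75 76
f 74 76 46
f 75 43 44
f 75 44 76
f 76 44 45
f 76 45 46

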